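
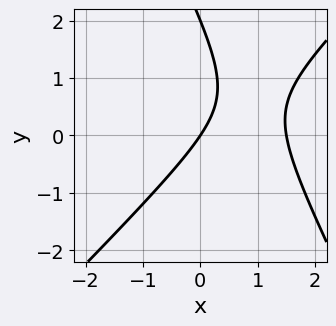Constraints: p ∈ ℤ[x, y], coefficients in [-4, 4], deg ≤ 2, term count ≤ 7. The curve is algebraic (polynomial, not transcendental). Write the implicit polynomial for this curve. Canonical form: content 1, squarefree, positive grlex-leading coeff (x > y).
2*x^2 - x*y - y^2 - 3*x + 2*y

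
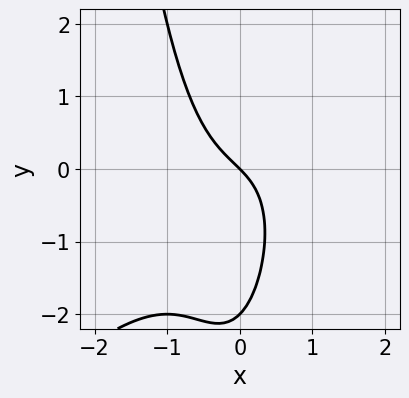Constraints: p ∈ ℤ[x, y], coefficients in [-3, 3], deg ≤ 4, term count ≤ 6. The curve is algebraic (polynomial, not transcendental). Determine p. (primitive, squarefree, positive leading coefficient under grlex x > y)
2*x^3 - 2*x^2*y + y^2 + 2*x + 2*y

First, the degree is 3 — the shape is more complex than any degree-2 curve.
Next, from the axis intercepts and sections: it meets the x-axis at x = 0 (among the integer gridlines); among the integer gridlines, it crosses the y-axis at y ∈ {-2, 0}.
Finally, the integer polynomial consistent with all of this is the stated p.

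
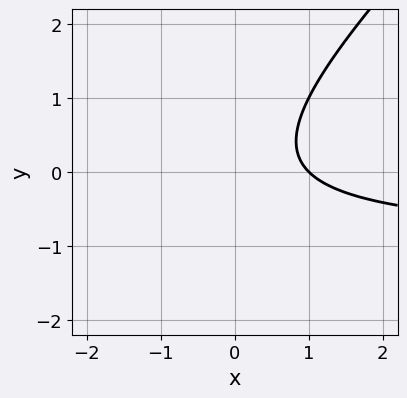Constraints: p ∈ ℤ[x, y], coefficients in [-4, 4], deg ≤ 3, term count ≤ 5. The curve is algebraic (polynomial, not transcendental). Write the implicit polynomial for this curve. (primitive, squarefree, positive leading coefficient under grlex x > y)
x*y - y^2 + x - 1

1. deg p = 2. No degree-1 curve has this shape.
2. Observable constraints: it meets the x-axis at x = 1 (among the integer gridlines); no y-intercept at any integer in the box.
3. Solving for integer coefficients yields p as stated.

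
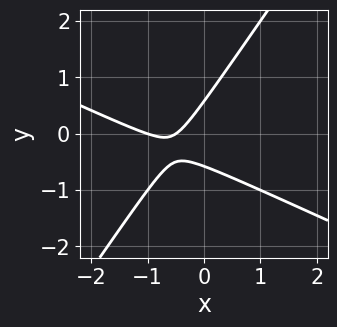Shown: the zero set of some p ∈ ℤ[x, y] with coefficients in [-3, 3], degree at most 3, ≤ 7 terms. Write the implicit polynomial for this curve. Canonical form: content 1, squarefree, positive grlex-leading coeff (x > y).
Degree: the shape is more complex than any degree-1 curve, so deg p = 2.
Checking where it meets the axes: it meets the x-axis at x = -1 (among the integer gridlines).
These observations pin down the coefficients.

2*x^2 + 3*x*y - 3*y^2 + 3*x + 1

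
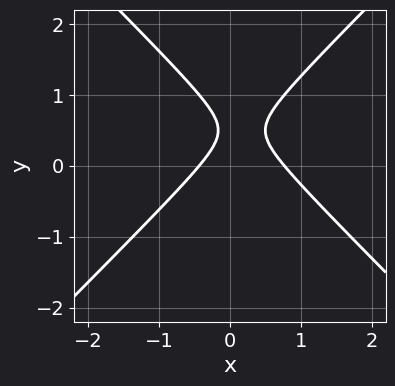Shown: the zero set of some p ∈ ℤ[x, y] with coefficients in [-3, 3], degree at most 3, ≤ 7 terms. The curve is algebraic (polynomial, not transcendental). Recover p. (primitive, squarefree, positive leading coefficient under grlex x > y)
(a) Degree: no degree-1 curve has this shape, so deg p = 2.
(b) Against the integer gridlines: the curve avoids every integer y-axis point in the box.
(c) Solving for integer coefficients yields p as stated.

3*x^2 - 3*y^2 - x + 3*y - 1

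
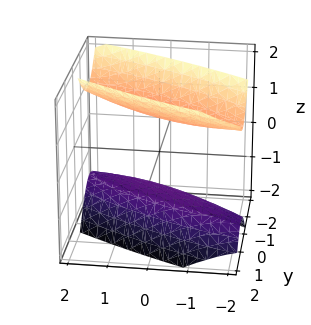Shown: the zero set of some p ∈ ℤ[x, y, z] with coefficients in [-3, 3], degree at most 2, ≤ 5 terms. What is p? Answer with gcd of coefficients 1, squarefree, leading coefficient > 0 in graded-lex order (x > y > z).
There are 2 components. Treating them together as one polynomial.
The degree is 2 — a generic line meets the surface in up to 2 points.
Observable constraints: the surface avoids every integer y-axis point in the box; among the integer gridlines, it crosses the z-axis at z ∈ {-1, 1}; it misses every integer gridline on the x-axis.
Assembling these constraints gives the stated polynomial.

x^2 + 3*x*y + 3*y^2 - 2*z^2 + 2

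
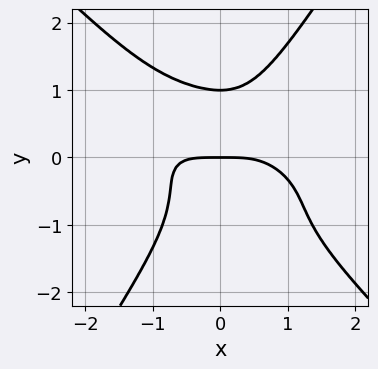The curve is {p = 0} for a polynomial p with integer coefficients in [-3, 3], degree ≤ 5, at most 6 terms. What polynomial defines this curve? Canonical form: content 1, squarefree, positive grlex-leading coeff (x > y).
x^4 + 2*x^3*y + 3*x^2*y^2 - 2*y^4 + 2*y

Degree: the shape is more complex than any degree-3 curve, so deg p = 4.
Against the integer gridlines: it crosses the x-axis at the gridline x = 0; among the integer gridlines, it crosses the y-axis at y ∈ {0, 1}.
Matching integer coefficients to the picture gives p.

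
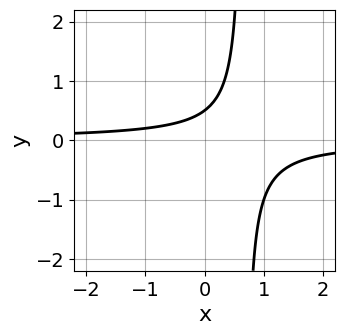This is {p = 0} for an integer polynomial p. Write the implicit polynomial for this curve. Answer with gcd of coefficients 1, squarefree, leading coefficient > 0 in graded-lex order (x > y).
(a) deg p = 2.
(b) Observable constraints: no x-intercept at any integer in the box.
(c) Solving for integer coefficients yields p as stated.

3*x*y - 2*y + 1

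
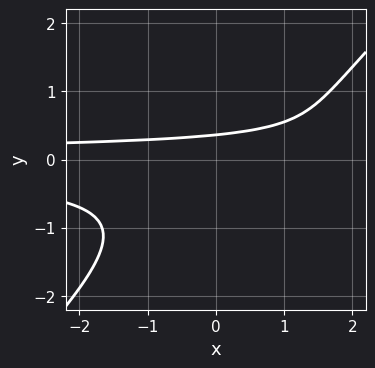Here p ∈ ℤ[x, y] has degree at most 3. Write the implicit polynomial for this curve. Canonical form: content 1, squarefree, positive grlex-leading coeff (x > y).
3*x*y^2 - 3*y^3 - y^2 - 2*y + 1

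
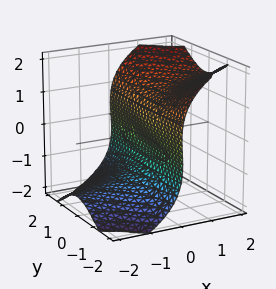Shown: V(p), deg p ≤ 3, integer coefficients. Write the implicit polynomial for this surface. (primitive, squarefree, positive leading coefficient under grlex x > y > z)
(a) Degree: no degree-2 surface has this shape, so deg p = 3.
(b) Against the integer gridlines: one x-axis crossing is at x = 0; it crosses the z-axis at the gridline z = 0; the visible y-axis segment lies entirely on the surface.
(c) Assembling these constraints gives the stated polynomial.

3*x*y^2 - 2*z^3 + 3*x + z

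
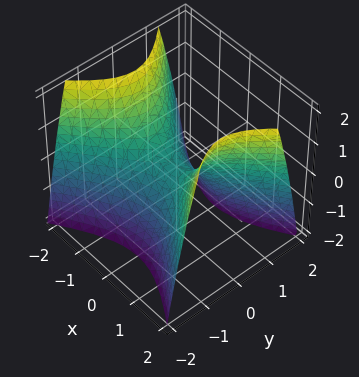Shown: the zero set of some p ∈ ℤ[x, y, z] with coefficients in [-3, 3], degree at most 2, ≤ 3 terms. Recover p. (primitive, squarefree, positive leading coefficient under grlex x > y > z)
First, the degree is 2 — a hyperbolic paraboloid; a quadric.
Next, symmetries: mirror symmetry x ↦ −x ⇒ only even powers of x; mirror symmetry y ↦ −y ⇒ only even powers of y.
Next, from the visible intercepts: one x-axis crossing is at x = 0; it crosses the z-axis at the gridline z = 0.
Finally, putting this together gives p.

2*x^2 - 3*y^2 - 2*z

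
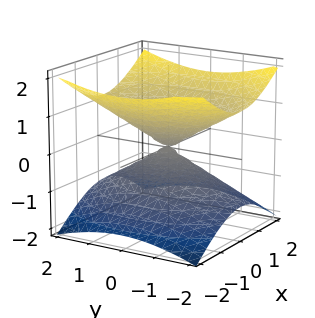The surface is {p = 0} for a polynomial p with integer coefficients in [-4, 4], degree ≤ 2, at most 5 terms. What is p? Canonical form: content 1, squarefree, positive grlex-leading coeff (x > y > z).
2*x^2 + y^2 - 3*z^2

1. The degree is 2 — a double cone through the origin; a quadric.
2. Symmetries: mirror symmetry x ↦ −x ⇒ only even powers of x; it's symmetric under y → −y, forcing even powers of y; the z ↦ −z reflection is a symmetry, so z appears only in even powers.
3. Against the integer gridlines: it crosses the y-axis at the gridline y = 0; it meets the z-axis at z = 0 (among the integer gridlines).
4. Putting this together gives p.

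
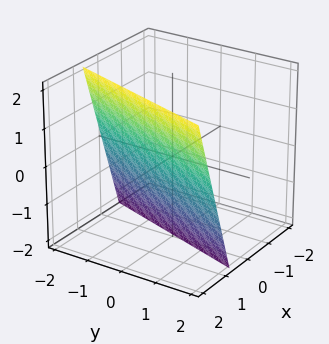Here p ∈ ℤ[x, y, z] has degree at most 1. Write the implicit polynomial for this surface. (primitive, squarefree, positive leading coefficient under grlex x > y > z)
3*x - y - z - 2

The degree is 1 — every cross-section is a straight line — this is a plane.
Against the integer gridlines: it crosses the z-axis at the gridline z = -2; it meets the y-axis at y = -2 (among the integer gridlines).
Putting this together gives p.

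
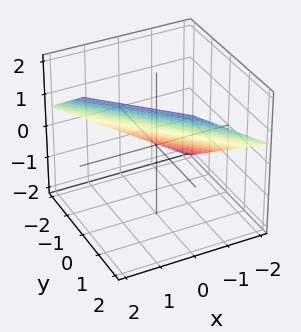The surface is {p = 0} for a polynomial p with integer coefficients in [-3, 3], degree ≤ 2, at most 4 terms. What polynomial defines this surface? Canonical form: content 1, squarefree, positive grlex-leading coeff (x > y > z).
2*x + 2*y - 3*z + 2

Degree: every cross-section is a straight line — this is a plane, so deg p = 1.
Observable constraints: one y-axis crossing is at y = -1; it crosses the x-axis at the gridline x = -1.
Assembling these constraints gives the stated polynomial.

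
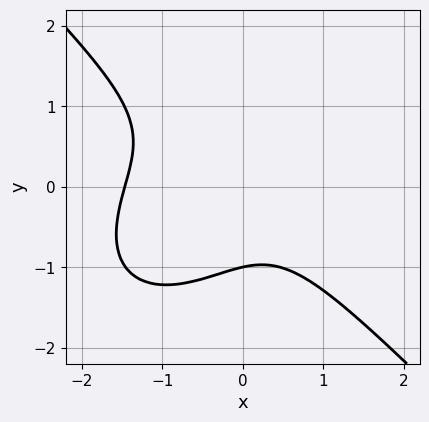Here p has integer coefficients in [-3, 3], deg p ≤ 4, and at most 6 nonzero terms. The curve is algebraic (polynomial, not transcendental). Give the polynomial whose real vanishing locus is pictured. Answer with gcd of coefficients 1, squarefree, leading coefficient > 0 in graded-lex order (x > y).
3*x^3 + 3*y^3 + 3*x^2 + 2*x*y + 3

The degree is 3 — a generic line meets the curve in up to 3 points.
Observable constraints: one y-axis crossing is at y = -1.
Solving for integer coefficients yields p as stated.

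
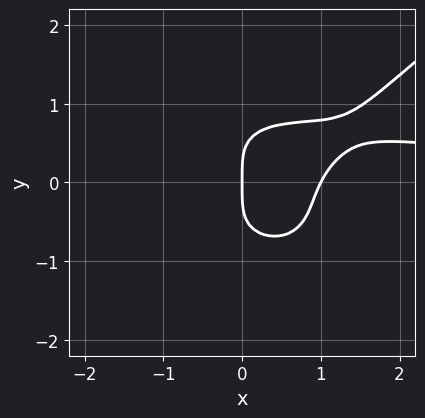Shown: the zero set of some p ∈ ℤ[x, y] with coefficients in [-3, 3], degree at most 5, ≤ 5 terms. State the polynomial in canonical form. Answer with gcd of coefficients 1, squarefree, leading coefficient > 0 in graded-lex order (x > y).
First, deg p = 4. The shape is more complex than any degree-3 curve.
Next, observable constraints: among the integer gridlines, it crosses the x-axis at x ∈ {0, 1}; it meets the y-axis at y = 0 (among the integer gridlines).
Finally, these observations pin down the coefficients.

x^3*y - 2*y^4 - 2*x^2 + 2*x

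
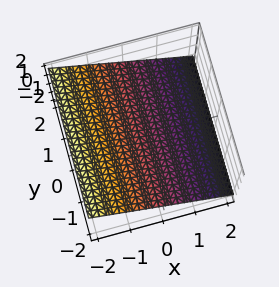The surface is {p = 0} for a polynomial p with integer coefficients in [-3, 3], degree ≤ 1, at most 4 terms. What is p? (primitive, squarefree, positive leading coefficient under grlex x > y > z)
The degree is 1 — every cross-section is a straight line — this is a plane.
Reading off the gridlines: the surface avoids every integer y-axis point in the box; it crosses the x-axis at the gridline x = 1.
Together with the visible shape, these determine p as stated.

2*x + 3*z - 2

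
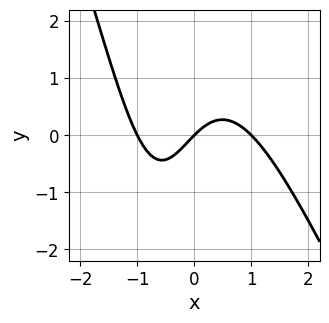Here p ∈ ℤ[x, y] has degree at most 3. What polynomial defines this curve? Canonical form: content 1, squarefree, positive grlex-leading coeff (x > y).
(a) deg p = 3.
(b) From the axis intercepts and sections: among the integer gridlines, it crosses the x-axis at x ∈ {-1, 0, 1}; it meets the y-axis at y = 0 (among the integer gridlines).
(c) Assembling these constraints gives the stated polynomial.

2*x^3 + x^2*y + x*y - 2*x + 2*y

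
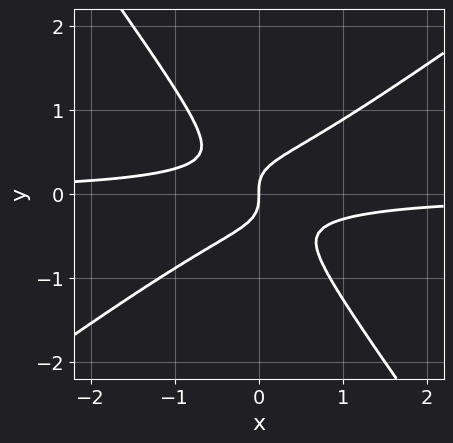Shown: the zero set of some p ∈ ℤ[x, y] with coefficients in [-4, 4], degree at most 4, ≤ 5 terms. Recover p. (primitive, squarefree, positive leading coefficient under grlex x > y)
3*x^2*y - 2*x*y^2 - 3*y^3 + x

First, deg p = 3. No degree-2 curve has this shape.
Then, against the integer gridlines: it crosses the x-axis at the gridline x = 0; one y-axis crossing is at y = 0.
Finally, assembling these constraints gives the stated polynomial.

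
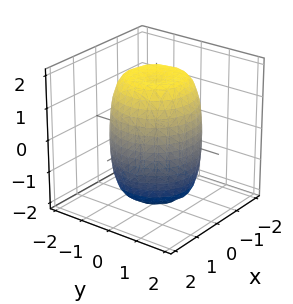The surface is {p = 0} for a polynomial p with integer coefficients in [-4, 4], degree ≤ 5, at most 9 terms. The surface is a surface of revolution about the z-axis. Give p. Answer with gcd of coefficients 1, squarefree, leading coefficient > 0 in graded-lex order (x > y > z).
2*x^4 + 4*x^2*y^2 + 2*y^4 - 2*x^2 - 2*y^2 + z^2 - 3

deg p = 4. A generic line meets the surface in up to 4 points.
Symmetry: the surface is invariant under rotation about z: p = q(x² + y², z).
Against the integer gridlines: a circular section at z = 0 has radius between 1 and 2.
Matching integer coefficients to the picture gives p.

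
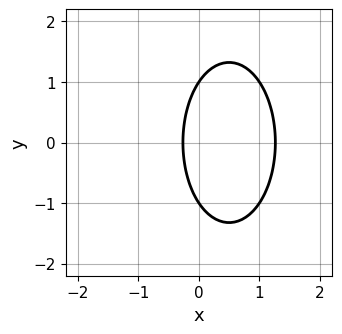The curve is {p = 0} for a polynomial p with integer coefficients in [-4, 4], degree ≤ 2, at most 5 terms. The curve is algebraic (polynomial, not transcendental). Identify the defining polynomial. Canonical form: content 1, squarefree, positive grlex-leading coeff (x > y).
3*x^2 + y^2 - 3*x - 1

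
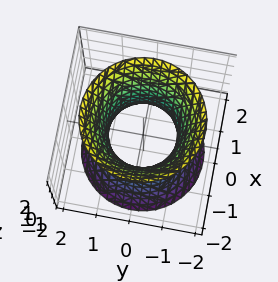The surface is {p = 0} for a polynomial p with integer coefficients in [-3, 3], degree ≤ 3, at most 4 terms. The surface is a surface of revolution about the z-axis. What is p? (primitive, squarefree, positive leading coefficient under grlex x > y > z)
2*x^2 + 2*y^2 - z^2 - 2

(a) The degree is 2 — a generic line meets the surface in up to 2 points.
(b) Symmetries: the surface is invariant under rotation about z: p = q(x² + y², z).
(c) Checking where it meets the axes: among the integer gridlines, it crosses the x-axis at x ∈ {-1, 1}; the surface avoids every integer z-axis point in the box; among the integer gridlines, it crosses the y-axis at y ∈ {-1, 1}; a circular section at z = -2 has radius between 1 and 2.
(d) Putting this together gives p.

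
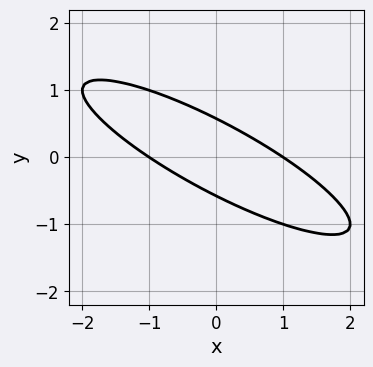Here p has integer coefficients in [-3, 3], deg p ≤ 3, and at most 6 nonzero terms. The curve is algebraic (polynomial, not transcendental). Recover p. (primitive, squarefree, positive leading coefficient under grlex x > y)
x^2 + 3*x*y + 3*y^2 - 1

1. deg p = 2. No degree-1 curve has this shape.
2. Observable constraints: among the integer gridlines, it crosses the x-axis at x ∈ {-1, 1}.
3. Solving for integer coefficients yields p as stated.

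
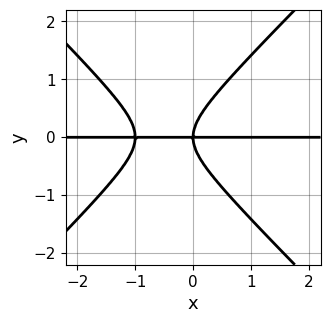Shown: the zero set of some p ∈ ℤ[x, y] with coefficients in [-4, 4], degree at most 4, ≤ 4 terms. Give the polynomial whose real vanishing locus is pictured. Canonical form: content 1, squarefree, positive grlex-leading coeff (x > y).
The degree is 3 — a generic line meets the curve in up to 3 points.
Checking where it meets the axes: the visible x-axis segment lies entirely on the curve; it crosses the y-axis at the gridline y = 0.
Putting this together gives p.

x^2*y - y^3 + x*y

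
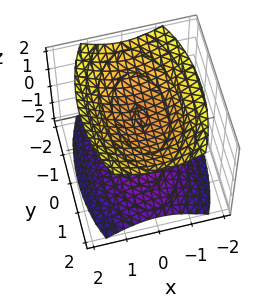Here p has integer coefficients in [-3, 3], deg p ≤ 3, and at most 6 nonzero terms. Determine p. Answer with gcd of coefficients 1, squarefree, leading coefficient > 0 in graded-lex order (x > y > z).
First, there are 2 components.
Then, degree: two sheets facing apart; a quadric, so deg p = 2.
Then, symmetries: it's symmetric under z → −z, forcing even powers of z; it's symmetric under x → −x, forcing even powers of x; it's symmetric under y → −y, forcing even powers of y.
Then, from the axis intercepts and sections: it misses every integer gridline on the x-axis; the z-axis gridline crossings are at z ∈ {-1, 1}; the surface avoids every integer y-axis point in the box.
Finally, fitting integer coefficients to these (and the overall shape) gives p.

3*x^2 + y^2 - 3*z^2 + 3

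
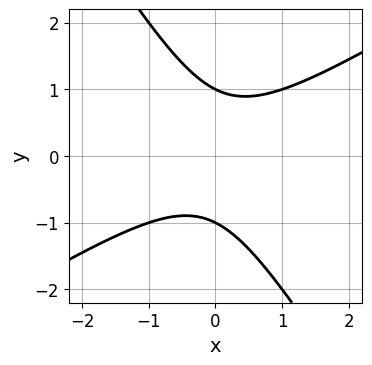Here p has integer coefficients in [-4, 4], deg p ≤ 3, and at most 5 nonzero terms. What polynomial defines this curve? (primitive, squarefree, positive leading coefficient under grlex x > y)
x^2 - x*y - y^2 + 1

(a) The degree is 2 — no degree-1 curve has this shape.
(b) Observable constraints: it misses every integer gridline on the x-axis; the y-axis gridline crossings are at y ∈ {-1, 1}.
(c) Solving for integer coefficients yields p as stated.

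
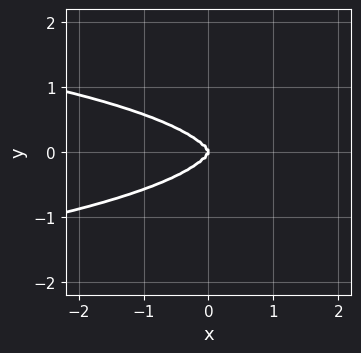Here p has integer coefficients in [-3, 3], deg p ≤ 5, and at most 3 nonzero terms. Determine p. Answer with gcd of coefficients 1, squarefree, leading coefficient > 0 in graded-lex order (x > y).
2*x^2*y^2 + 3*y^4 + x^3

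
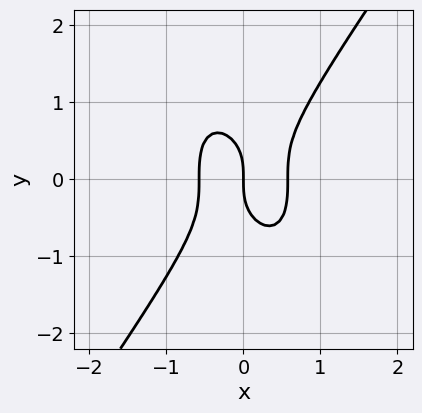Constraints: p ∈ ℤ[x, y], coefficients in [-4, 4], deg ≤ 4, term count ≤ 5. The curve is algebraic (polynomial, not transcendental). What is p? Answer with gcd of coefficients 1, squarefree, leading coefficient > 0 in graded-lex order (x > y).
First, degree: no degree-2 curve has this shape, so deg p = 3.
Then, observable constraints: it crosses the y-axis at the gridline y = 0; it meets the x-axis at x = 0 (among the integer gridlines).
Finally, these observations pin down the coefficients.

3*x^3 - y^3 - x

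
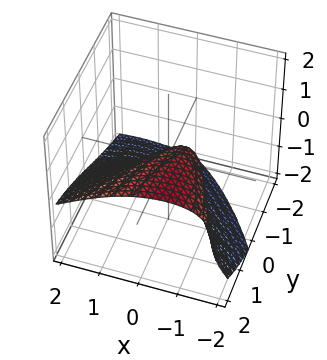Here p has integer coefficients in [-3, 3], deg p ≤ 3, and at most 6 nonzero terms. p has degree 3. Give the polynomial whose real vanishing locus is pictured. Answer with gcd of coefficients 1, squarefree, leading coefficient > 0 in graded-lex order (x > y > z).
2*z^3 + 2*x^2 + 3*x*z + 3*y*z - 3*y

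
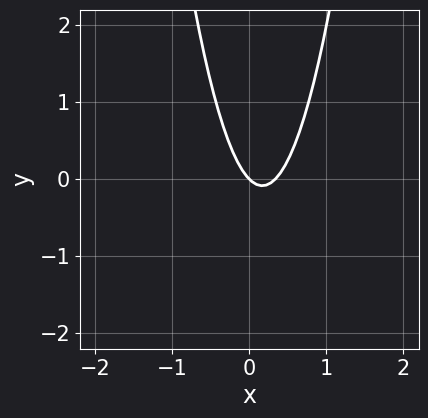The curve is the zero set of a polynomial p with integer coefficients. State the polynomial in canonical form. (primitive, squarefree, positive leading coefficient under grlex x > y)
3*x^2 - x - y

1. deg p = 2. A generic line meets the curve in up to 2 points.
2. Reading off the gridlines: it meets the y-axis at y = 0 (among the integer gridlines); it crosses the x-axis at the gridline x = 0.
3. Assembling these constraints gives the stated polynomial.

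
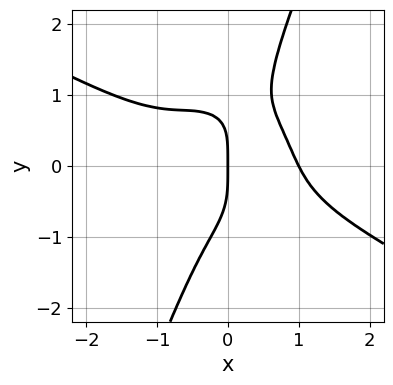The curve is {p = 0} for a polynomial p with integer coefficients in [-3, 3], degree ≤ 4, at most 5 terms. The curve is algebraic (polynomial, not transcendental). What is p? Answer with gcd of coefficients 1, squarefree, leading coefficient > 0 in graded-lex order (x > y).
2*x^4 + 3*x^3*y + 2*x*y^3 - y^4 - 2*x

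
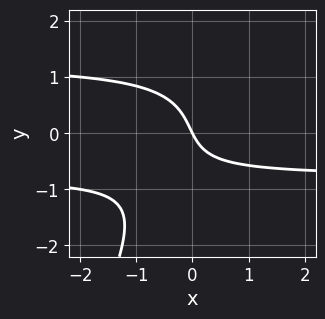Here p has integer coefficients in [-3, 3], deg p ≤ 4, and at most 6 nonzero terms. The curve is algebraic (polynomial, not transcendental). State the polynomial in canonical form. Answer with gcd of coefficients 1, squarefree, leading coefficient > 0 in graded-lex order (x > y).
1. The degree is 3 — a generic line meets the curve in up to 3 points.
2. Observable constraints: one y-axis crossing is at y = 0; one x-axis crossing is at x = 0.
3. Matching integer coefficients to the picture gives p.

2*x*y^2 - y^3 - x*y - 2*x - y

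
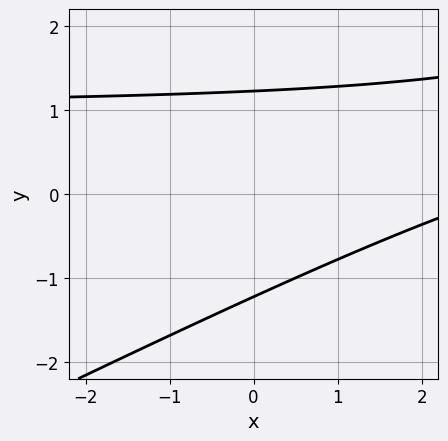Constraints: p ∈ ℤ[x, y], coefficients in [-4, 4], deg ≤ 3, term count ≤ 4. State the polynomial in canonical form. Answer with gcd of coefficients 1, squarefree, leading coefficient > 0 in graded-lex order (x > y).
x*y - 2*y^2 - x + 3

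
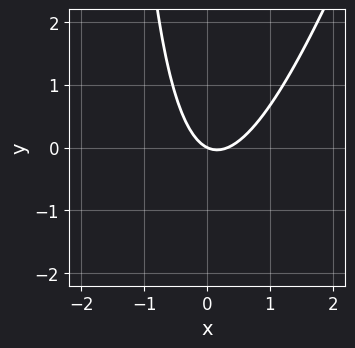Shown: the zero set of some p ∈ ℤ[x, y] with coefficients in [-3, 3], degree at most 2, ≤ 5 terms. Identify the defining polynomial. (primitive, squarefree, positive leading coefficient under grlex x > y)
deg p = 2.
Checking where it meets the axes: it meets the x-axis at x = 0 (among the integer gridlines); it crosses the y-axis at the gridline y = 0.
Assembling these constraints gives the stated polynomial.

3*x^2 - x*y - x - 2*y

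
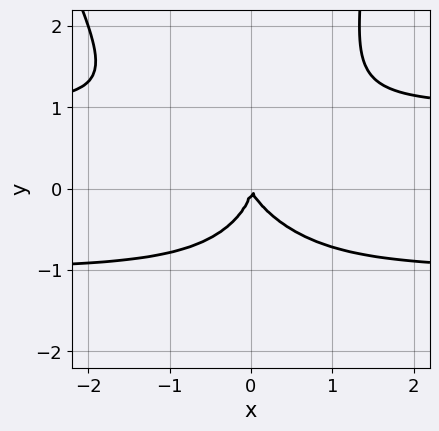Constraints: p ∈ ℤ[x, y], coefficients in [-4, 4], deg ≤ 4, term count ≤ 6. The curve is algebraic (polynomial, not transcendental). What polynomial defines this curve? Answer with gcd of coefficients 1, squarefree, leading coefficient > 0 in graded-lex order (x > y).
(a) deg p = 4. The shape is more complex than any degree-3 curve.
(b) Checking where it meets the axes: it crosses the y-axis at the gridline y = 0; one x-axis crossing is at x = 0.
(c) The integer polynomial consistent with all of this is the stated p.

3*x^2*y^2 + x*y^3 - 3*y^3 - 3*x^2 - x*y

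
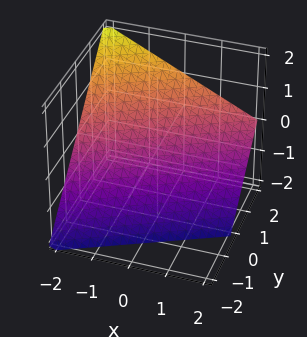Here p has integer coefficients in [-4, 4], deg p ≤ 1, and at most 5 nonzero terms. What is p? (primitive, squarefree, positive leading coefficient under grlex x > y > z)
deg p = 1. The surface is flat (a plane).
Observable constraints: it crosses the y-axis at the gridline y = 1; it meets the x-axis at x = -2 (among the integer gridlines).
Together with the visible shape, these determine p as stated. Check: (0, 0, -1) on the z-axis lies on the surface, and p(0, 0, -1) = 0. ✓

x - 2*y + 2*z + 2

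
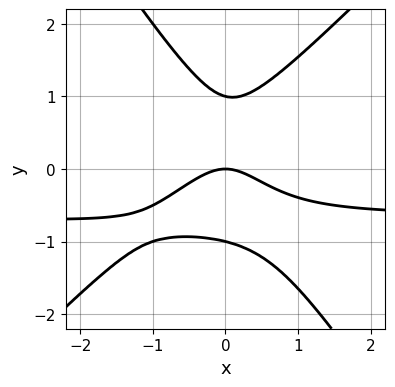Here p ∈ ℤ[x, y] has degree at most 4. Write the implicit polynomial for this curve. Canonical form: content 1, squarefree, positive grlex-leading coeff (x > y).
3*x^2*y - x*y^2 - 2*y^3 + 2*x^2 + 2*y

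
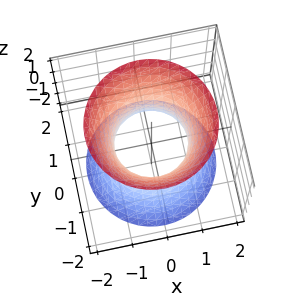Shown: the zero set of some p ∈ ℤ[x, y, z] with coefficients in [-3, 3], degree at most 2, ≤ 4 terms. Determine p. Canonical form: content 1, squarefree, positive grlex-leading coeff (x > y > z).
Degree: one connected sheet with a waist; a quadric, so deg p = 2.
Symmetries: mirror symmetry z ↦ −z ⇒ only even powers of z; rotational symmetry about the z-axis ⇒ p depends on x, y only through x² + y².
Reading off the gridlines: a circular section at z = 2 has radius between 1 and 2; among the integer gridlines, it crosses the y-axis at y ∈ {-1, 1}; it misses every integer gridline on the z-axis; the x-axis gridline crossings are at x ∈ {-1, 1}.
Assembling these constraints gives the stated polynomial.

2*x^2 + 2*y^2 - z^2 - 2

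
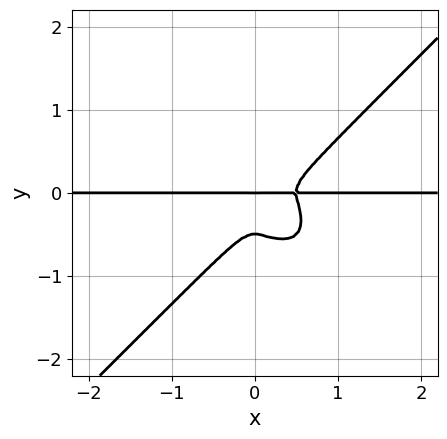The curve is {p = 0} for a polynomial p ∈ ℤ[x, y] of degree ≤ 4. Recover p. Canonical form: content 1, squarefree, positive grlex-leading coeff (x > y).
2*x^3*y - 2*y^4 - x^2*y - y^3

First, degree: a generic line meets the curve in up to 4 points, so deg p = 4.
Next, against the integer gridlines: it crosses the y-axis at the gridline y = 0; every point of the x-axis in the box is on the curve.
Finally, putting this together gives p.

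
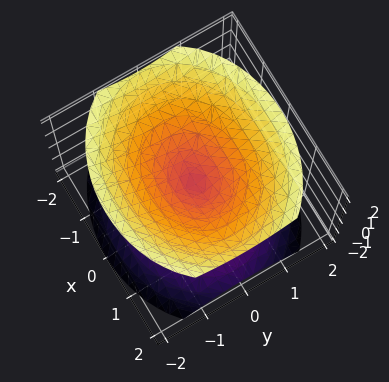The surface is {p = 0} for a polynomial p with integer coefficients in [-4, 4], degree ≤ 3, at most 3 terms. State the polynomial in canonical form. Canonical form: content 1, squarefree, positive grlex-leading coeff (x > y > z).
2*x^2 + 3*y^2 - 3*z^2

(a) There are 2 components.
(b) Degree: a double cone through the origin; a quadric, so deg p = 2.
(c) Symmetries: mirror symmetry z ↦ −z ⇒ only even powers of z; mirror symmetry y ↦ −y ⇒ only even powers of y; it's symmetric under x → −x, forcing even powers of x.
(d) Against the integer gridlines: it meets the y-axis at y = 0 (among the integer gridlines); one z-axis crossing is at z = 0.
(e) Fitting integer coefficients to these (and the overall shape) gives p.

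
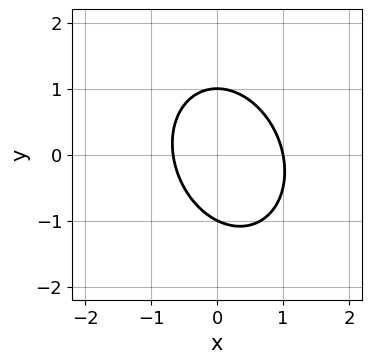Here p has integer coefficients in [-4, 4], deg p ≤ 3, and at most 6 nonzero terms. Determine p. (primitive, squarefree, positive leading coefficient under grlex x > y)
3*x^2 + x*y + 2*y^2 - x - 2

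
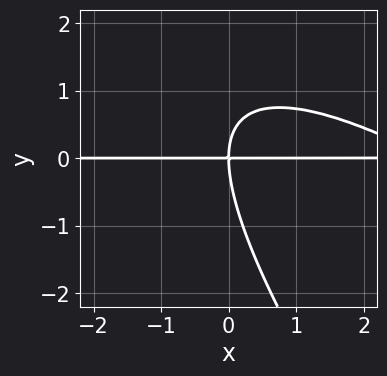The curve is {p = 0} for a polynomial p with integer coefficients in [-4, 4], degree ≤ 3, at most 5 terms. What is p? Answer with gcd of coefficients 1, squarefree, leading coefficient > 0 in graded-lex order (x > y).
(a) Degree: the shape is more complex than any degree-2 curve, so deg p = 3.
(b) Reading off the gridlines: the visible x-axis segment lies entirely on the curve; one y-axis crossing is at y = 0.
(c) Fitting integer coefficients to these (and the overall shape) gives p.

x^2*y + 2*x*y^2 + y^3 - 3*x*y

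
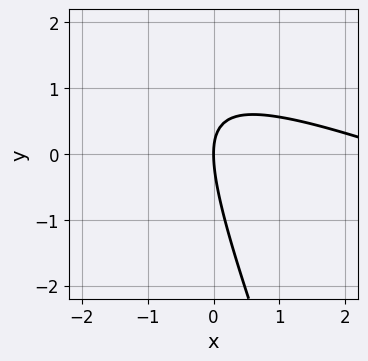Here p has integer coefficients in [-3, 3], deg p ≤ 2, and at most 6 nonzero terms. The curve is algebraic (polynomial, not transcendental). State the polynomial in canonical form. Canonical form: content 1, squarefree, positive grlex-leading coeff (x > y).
(a) deg p = 2. A generic line meets the curve in up to 2 points.
(b) Checking where it meets the axes: it meets the y-axis at y = 0 (among the integer gridlines); it crosses the x-axis at the gridline x = 0.
(c) Fitting integer coefficients to these (and the overall shape) gives p.

x^2 + 3*x*y + y^2 - 3*x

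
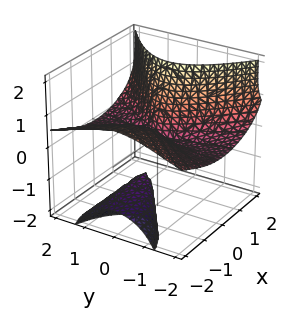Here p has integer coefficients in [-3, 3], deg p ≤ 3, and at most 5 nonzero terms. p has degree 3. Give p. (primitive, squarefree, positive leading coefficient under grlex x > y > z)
3*x*z^2 - 3*y^2*z - z^3 + 2*x^2

First, there are 2 components. Treating them together as one polynomial.
Next, degree: the shape is more complex than any degree-2 surface, so deg p = 3.
Then, from the visible intercepts: it crosses the z-axis at the gridline z = 0; every point of the y-axis in the box is on the surface; it meets the x-axis at x = 0 (among the integer gridlines).
Finally, putting this together gives p.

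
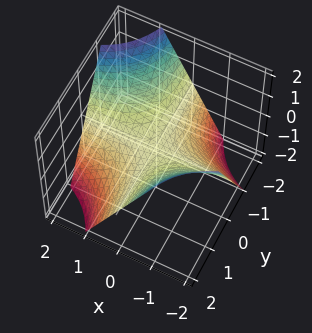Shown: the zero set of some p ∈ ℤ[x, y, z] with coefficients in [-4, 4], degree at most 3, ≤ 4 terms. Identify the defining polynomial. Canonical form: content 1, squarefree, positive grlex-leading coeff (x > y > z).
x*y + z

Degree: a hyperbolic paraboloid; a quadric, so deg p = 2.
Reading off the gridlines: the visible y-axis segment lies entirely on the surface; it crosses the z-axis at the gridline z = 0; the visible x-axis segment lies entirely on the surface.
Putting this together gives p.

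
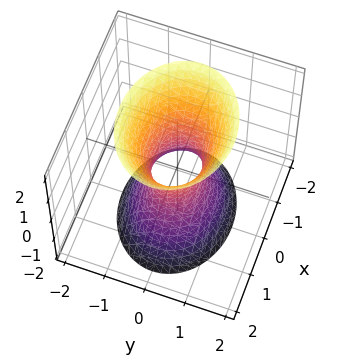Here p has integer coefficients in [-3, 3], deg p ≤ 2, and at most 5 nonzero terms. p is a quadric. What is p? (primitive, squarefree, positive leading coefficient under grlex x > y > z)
1. Degree: an hourglass — one-sheet hyperboloid; a quadric, so deg p = 2.
2. Symmetries: it's symmetric under y → −y, forcing even powers of y; the z ↦ −z reflection is a symmetry, so z appears only in even powers; the x ↦ −x reflection is a symmetry, so x appears only in even powers.
3. From the axis intercepts and sections: the surface avoids every integer z-axis point in the box.
4. Matching integer coefficients to the picture gives p.

2*x^2 + 3*y^2 - z^2 - 1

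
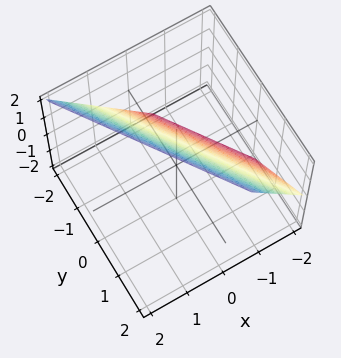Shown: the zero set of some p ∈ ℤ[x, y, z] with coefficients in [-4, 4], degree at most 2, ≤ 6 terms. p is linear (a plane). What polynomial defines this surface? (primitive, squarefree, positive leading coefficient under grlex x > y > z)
1. deg p = 1. The surface is flat (a plane).
2. Against the integer gridlines: it crosses the y-axis at the gridline y = -1; it meets the z-axis at z = 1 (among the integer gridlines).
3. Assembling these constraints gives the stated polynomial.

3*x + 2*y - 2*z + 2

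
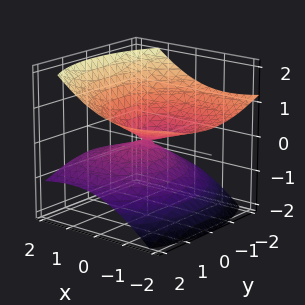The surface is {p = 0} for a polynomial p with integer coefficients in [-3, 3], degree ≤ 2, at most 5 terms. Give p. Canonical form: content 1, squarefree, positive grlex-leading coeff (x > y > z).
(a) I count 2 distinct pieces. Treating them together as one polynomial.
(b) The degree is 2 — a generic line meets the surface in up to 2 points.
(c) Observable constraints: it meets the y-axis at y = 0 (among the integer gridlines); it meets the z-axis at z = 0 (among the integer gridlines); one x-axis crossing is at x = 0.
(d) These observations pin down the coefficients.

x^2 + 2*x*z + y^2 - 3*z^2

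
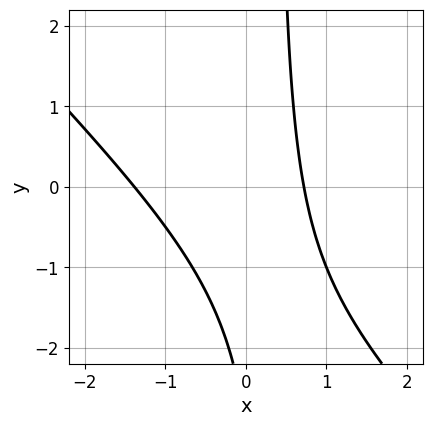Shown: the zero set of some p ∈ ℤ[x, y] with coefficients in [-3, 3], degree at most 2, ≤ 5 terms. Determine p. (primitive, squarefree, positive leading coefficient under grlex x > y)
3*x^2 + 3*x*y + 2*x - y - 3

1. Degree: no degree-1 curve has this shape, so deg p = 2.
2. Checking where it meets the axes: it misses every integer gridline on the y-axis.
3. Putting this together gives p.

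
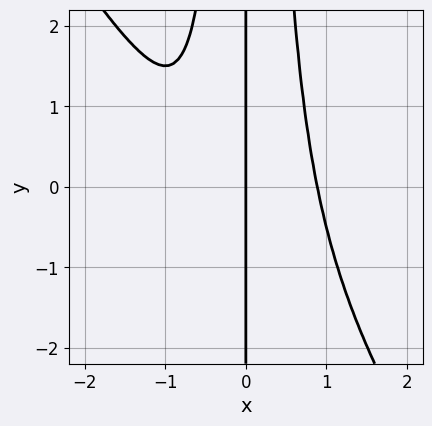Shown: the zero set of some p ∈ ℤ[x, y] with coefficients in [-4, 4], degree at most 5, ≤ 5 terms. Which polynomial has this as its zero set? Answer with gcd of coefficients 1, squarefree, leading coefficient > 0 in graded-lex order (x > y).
3*x^4 + 2*x^3*y + x^3 - x^2 - 2*x

deg p = 4. A generic line meets the curve in up to 4 points.
Checking where it meets the axes: every point of the y-axis in the box is on the curve; it meets the x-axis at x = 0 (among the integer gridlines).
The integer polynomial consistent with all of this is the stated p.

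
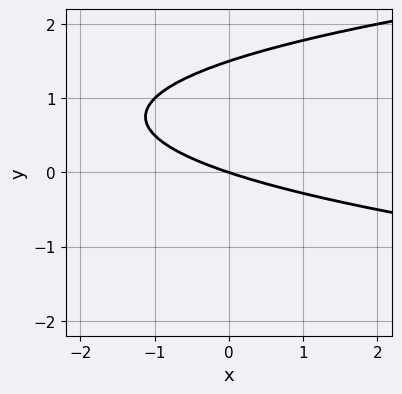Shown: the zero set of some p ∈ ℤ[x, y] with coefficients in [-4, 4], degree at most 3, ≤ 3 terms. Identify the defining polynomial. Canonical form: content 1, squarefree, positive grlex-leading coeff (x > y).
Degree: a generic line meets the curve in up to 2 points, so deg p = 2.
Observable constraints: it crosses the y-axis at the gridline y = 0; one x-axis crossing is at x = 0.
Putting this together gives p.

2*y^2 - x - 3*y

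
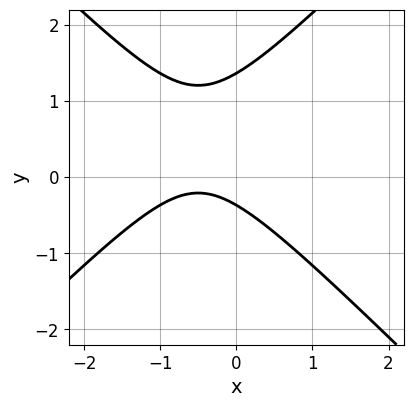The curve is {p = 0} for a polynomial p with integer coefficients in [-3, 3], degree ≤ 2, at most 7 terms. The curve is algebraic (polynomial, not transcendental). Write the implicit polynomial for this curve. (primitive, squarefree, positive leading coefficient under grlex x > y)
(a) The degree is 2 — the shape is more complex than any degree-1 curve.
(b) Against the integer gridlines: it misses every integer gridline on the x-axis.
(c) Putting this together gives p.

2*x^2 - 2*y^2 + 2*x + 2*y + 1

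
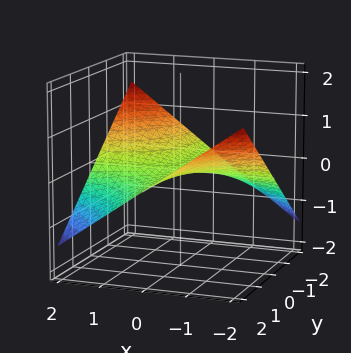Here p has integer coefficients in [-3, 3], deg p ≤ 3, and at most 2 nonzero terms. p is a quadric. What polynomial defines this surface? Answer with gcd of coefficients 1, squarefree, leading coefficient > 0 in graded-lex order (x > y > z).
x*y + 3*z

The degree is 2 — a hyperbolic paraboloid; a quadric.
Reading off the gridlines: the visible y-axis segment lies entirely on the surface; the visible x-axis segment lies entirely on the surface.
The integer polynomial consistent with all of this is the stated p.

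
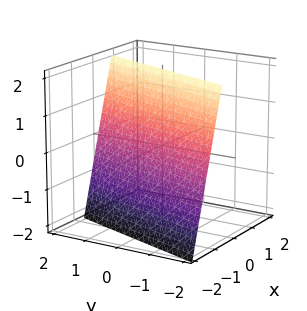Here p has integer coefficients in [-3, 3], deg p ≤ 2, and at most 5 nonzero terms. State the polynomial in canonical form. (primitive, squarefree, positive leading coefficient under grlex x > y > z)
3*x - y - z + 2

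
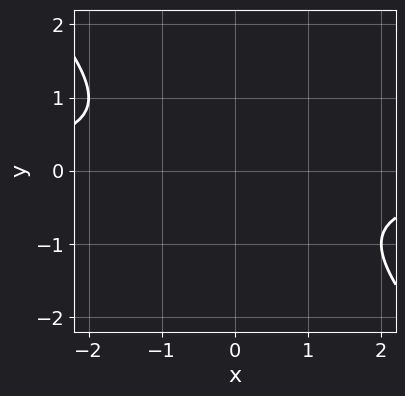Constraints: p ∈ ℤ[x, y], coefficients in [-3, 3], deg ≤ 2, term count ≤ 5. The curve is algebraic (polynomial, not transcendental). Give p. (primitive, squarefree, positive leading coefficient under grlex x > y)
x*y + y^2 + 1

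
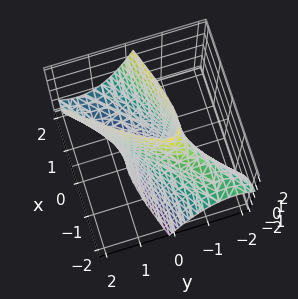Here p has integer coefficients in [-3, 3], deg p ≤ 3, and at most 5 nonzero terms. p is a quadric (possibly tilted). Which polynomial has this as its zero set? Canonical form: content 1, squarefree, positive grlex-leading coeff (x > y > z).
x^2 - 3*x*y - x*z + 2*y^2 - 1

The degree is 2 — no degree-1 surface has this shape.
Reading off the gridlines: among the integer gridlines, it crosses the x-axis at x ∈ {-1, 1}; it misses every integer gridline on the z-axis.
Matching integer coefficients to the picture gives p.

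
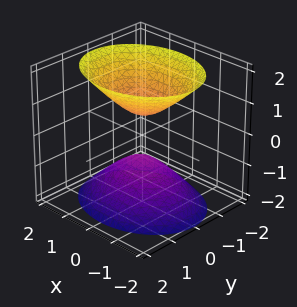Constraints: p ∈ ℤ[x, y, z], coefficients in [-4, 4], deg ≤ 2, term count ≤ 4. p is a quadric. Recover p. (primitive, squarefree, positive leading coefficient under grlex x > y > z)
There are 2 components.
Degree: two sheets facing apart; a quadric, so deg p = 2.
Symmetries: it's symmetric under x → −x, forcing even powers of x; mirror symmetry z ↦ −z ⇒ only even powers of z; the y ↦ −y reflection is a symmetry, so y appears only in even powers.
From the axis intercepts and sections: the surface avoids every integer y-axis point in the box; the surface avoids every integer x-axis point in the box.
Together with the visible shape, these determine p as stated.

2*x^2 + 3*y^2 - 2*z^2 + 1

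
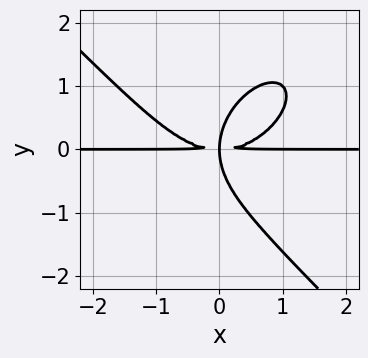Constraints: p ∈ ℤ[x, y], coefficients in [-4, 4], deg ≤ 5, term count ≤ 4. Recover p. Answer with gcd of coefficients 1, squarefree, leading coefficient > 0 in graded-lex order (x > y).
x^3*y + y^4 - 2*x*y^2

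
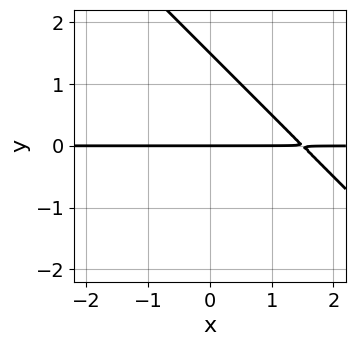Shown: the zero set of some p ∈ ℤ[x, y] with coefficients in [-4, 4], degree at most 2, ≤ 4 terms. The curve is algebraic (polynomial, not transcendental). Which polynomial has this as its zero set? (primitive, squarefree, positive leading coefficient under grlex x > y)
1. The degree is 2 — a generic line meets the curve in up to 2 points.
2. Observable constraints: every point of the x-axis in the box is on the curve; it meets the y-axis at y = 0 (among the integer gridlines).
3. Matching integer coefficients to the picture gives p.

2*x*y + 2*y^2 - 3*y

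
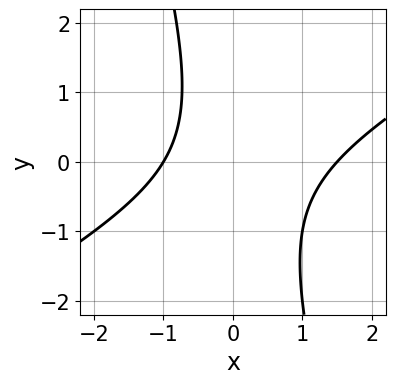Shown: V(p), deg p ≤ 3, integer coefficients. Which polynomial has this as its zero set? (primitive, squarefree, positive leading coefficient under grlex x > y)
1. Degree: a generic line meets the curve in up to 2 points, so deg p = 2.
2. Against the integer gridlines: it crosses the x-axis at the gridline x = -1; no y-intercept at any integer in the box.
3. Putting this together gives p.

2*x^2 - 3*x*y - y^2 - x - 3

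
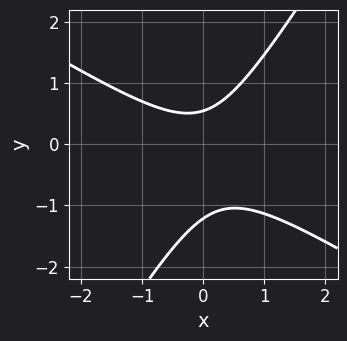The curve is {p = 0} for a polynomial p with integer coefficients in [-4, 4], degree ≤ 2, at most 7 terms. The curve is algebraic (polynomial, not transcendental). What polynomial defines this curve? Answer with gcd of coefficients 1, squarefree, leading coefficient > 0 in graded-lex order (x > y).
First, deg p = 2.
Next, reading off the gridlines: it misses every integer gridline on the x-axis.
Finally, the integer polynomial consistent with all of this is the stated p.

3*x^2 + 3*x*y - 3*y^2 - 2*y + 2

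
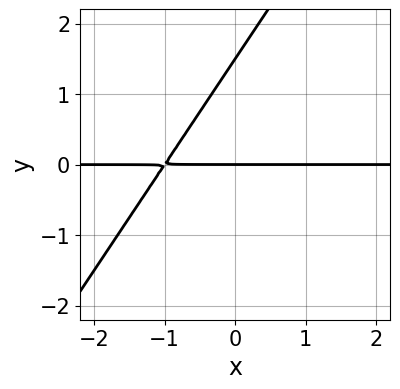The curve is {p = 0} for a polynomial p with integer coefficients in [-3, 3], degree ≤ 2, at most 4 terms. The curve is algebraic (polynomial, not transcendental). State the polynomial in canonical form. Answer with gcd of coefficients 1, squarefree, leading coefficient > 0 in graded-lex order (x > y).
3*x*y - 2*y^2 + 3*y

(a) Degree: the shape is more complex than any degree-1 curve, so deg p = 2.
(b) Observable constraints: it crosses the y-axis at the gridline y = 0; every point of the x-axis in the box is on the curve.
(c) Matching integer coefficients to the picture gives p.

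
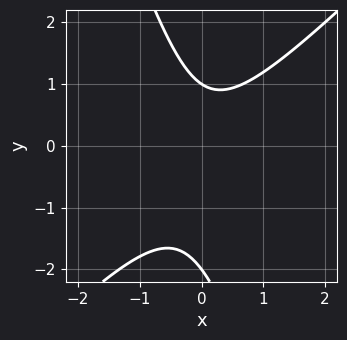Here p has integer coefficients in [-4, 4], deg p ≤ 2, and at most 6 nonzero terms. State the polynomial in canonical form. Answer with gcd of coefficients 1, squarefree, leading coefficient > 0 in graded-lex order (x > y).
3*x^2 - 2*x*y - y^2 - y + 2

First, the degree is 2 — no degree-1 curve has this shape.
Then, checking where it meets the axes: no x-intercept at any integer in the box; among the integer gridlines, it crosses the y-axis at y ∈ {-2, 1}.
Finally, these observations pin down the coefficients.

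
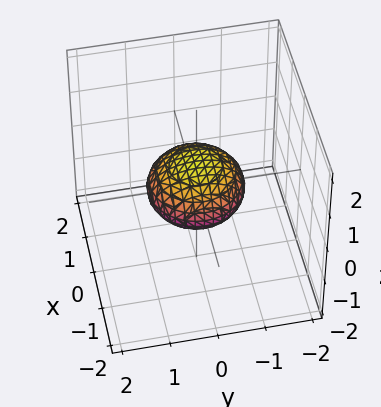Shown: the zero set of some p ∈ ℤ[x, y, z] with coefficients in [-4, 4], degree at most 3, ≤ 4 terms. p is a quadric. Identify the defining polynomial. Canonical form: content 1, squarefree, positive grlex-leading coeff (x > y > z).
(a) deg p = 2.
(b) Symmetries: mirror symmetry z ↦ −z ⇒ only even powers of z; rotational symmetry about the z-axis ⇒ p depends on x, y only through x² + y².
(c) Checking where it meets the axes: the x-axis gridline crossings are at x ∈ {-1, 1}; a circular section at z = 0 has radius exactly 1; the y-axis gridline crossings are at y ∈ {-1, 1}.
(d) The integer polynomial consistent with all of this is the stated p.

x^2 + y^2 + 2*z^2 - 1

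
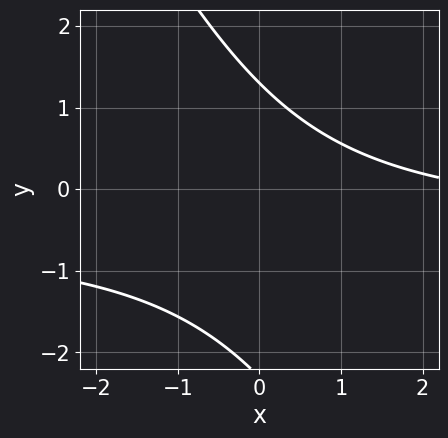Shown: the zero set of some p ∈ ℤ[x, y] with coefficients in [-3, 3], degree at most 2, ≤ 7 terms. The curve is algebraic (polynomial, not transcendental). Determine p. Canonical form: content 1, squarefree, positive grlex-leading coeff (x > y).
2*x*y + y^2 + x + y - 3

1. The degree is 2 — no degree-1 curve has this shape.
2. Reading off the gridlines: the curve avoids every integer x-axis point in the box.
3. Fitting integer coefficients to these (and the overall shape) gives p.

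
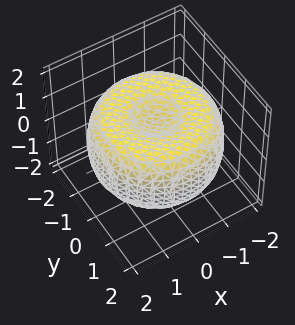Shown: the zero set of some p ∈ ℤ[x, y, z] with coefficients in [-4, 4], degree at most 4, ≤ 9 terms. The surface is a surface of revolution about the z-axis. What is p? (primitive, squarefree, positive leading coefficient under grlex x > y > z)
x^4 + 2*x^2*y^2 + y^4 - 3*x^2 - 3*y^2 + 3*z^2 - 2

First, degree: the shape is more complex than any degree-3 surface, so deg p = 4.
Next, symmetries: rotational symmetry about the z-axis ⇒ p depends on x, y only through x² + y².
Then, against the integer gridlines: a circular section at z = 0 has radius between 1 and 2.
Finally, matching integer coefficients to the picture gives p.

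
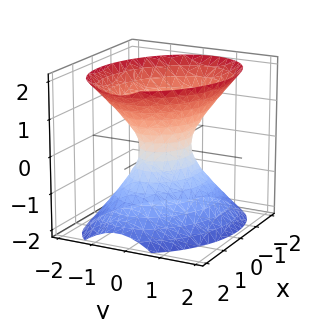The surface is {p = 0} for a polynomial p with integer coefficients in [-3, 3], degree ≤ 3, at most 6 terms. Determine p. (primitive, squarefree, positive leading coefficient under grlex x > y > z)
1. The degree is 2 — no degree-1 surface has this shape.
2. Observable constraints: no z-intercept at any integer in the box.
3. Assembling these constraints gives the stated polynomial.

2*x^2 + x*y + 3*y^2 - 2*z^2 - 1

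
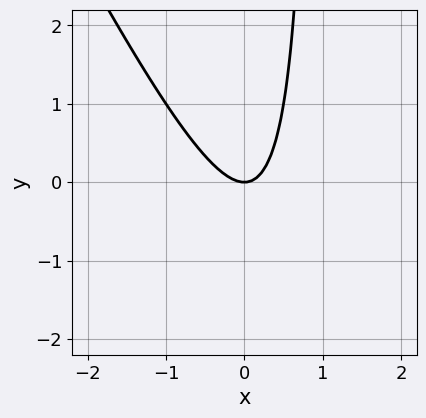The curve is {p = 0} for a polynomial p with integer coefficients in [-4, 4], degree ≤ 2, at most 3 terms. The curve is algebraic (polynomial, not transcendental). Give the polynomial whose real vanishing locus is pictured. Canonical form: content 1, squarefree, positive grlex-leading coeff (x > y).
2*x^2 + x*y - y

Degree: no degree-1 curve has this shape, so deg p = 2.
Against the integer gridlines: it meets the x-axis at x = 0 (among the integer gridlines); one y-axis crossing is at y = 0.
Matching integer coefficients to the picture gives p.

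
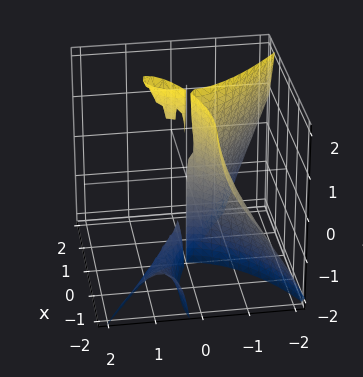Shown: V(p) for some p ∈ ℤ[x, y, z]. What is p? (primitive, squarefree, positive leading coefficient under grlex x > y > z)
x^3 - 3*x*y*z + 3*y^3 + 3*x^2

1. There are 3 components. They look like related sheets of one shape, so recover p as a whole.
2. Degree: no degree-2 surface has this shape, so deg p = 3.
3. Observable constraints: every point of the z-axis in the box is on the surface; one x-axis crossing is at x = 0.
4. The integer polynomial consistent with all of this is the stated p.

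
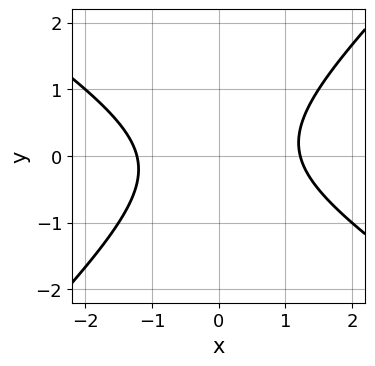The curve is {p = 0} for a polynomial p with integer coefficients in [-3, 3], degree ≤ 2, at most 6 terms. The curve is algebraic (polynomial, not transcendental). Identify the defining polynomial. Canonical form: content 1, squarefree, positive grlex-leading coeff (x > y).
2*x^2 + x*y - 3*y^2 - 3

1. Degree: the shape is more complex than any degree-1 curve, so deg p = 2.
2. Checking where it meets the axes: the curve avoids every integer y-axis point in the box.
3. These observations pin down the coefficients.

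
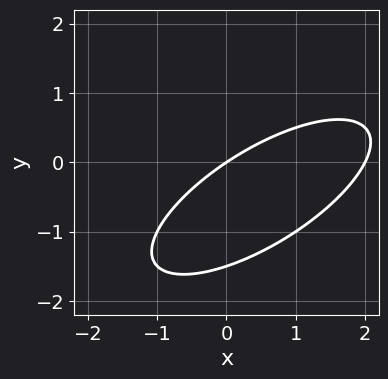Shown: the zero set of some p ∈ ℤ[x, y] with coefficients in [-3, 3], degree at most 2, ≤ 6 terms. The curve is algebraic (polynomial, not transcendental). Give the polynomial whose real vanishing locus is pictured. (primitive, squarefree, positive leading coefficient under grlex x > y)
deg p = 2. The shape is more complex than any degree-1 curve.
Checking where it meets the axes: it crosses the y-axis at the gridline y = 0; among the integer gridlines, it crosses the x-axis at x ∈ {0, 2}.
The integer polynomial consistent with all of this is the stated p.

x^2 - 2*x*y + 2*y^2 - 2*x + 3*y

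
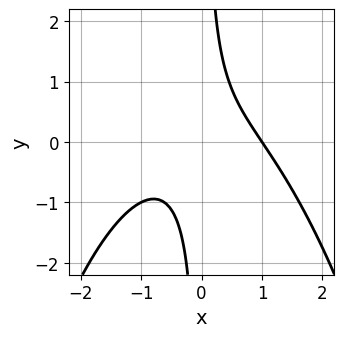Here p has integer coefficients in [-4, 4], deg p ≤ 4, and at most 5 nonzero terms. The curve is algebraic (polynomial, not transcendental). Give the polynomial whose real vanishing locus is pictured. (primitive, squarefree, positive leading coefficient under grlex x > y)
deg p = 3. The shape is more complex than any degree-2 curve.
From the visible intercepts: it meets the x-axis at x = 1 (among the integer gridlines); no y-intercept at any integer in the box.
Solving for integer coefficients yields p as stated.

x^3 + 2*x*y - 1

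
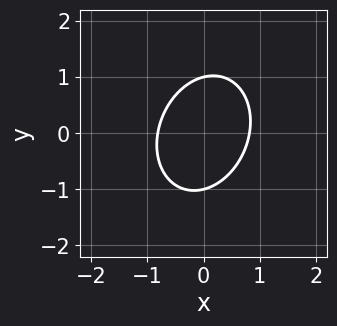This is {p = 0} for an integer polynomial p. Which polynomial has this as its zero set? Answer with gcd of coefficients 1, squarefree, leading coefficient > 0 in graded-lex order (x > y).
1. Degree: the shape is more complex than any degree-1 curve, so deg p = 2.
2. Reading off the gridlines: the y-axis gridline crossings are at y ∈ {-1, 1}.
3. Fitting integer coefficients to these (and the overall shape) gives p.

3*x^2 - x*y + 2*y^2 - 2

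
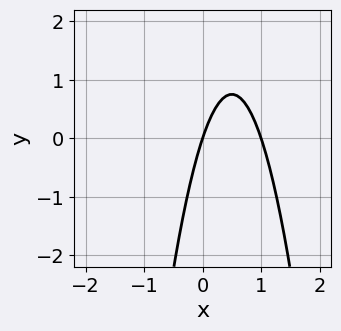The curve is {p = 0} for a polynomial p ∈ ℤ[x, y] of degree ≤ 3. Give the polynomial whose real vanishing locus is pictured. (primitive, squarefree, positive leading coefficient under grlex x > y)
3*x^2 - 3*x + y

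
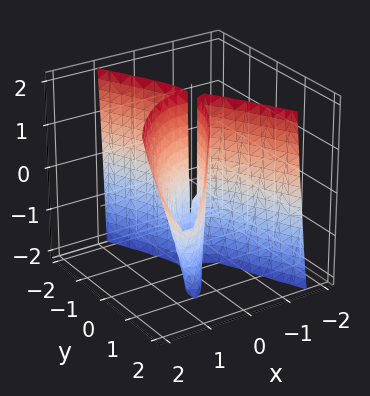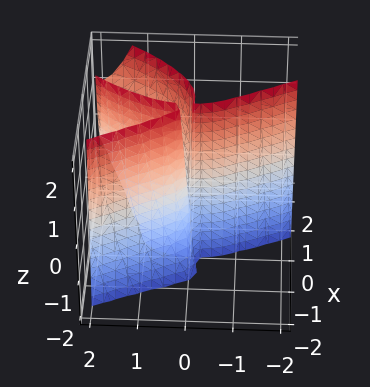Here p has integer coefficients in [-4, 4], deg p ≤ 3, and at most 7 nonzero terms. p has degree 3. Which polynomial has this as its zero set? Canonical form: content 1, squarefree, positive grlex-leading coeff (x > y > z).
3*x^3 - 2*x^2*y - x^2*z + y^3 - 3*x*y

deg p = 3. No degree-2 surface has this shape.
Checking where it meets the axes: it meets the y-axis at y = 0 (among the integer gridlines); the visible z-axis segment lies entirely on the surface; one x-axis crossing is at x = 0.
Together with the visible shape, these determine p as stated.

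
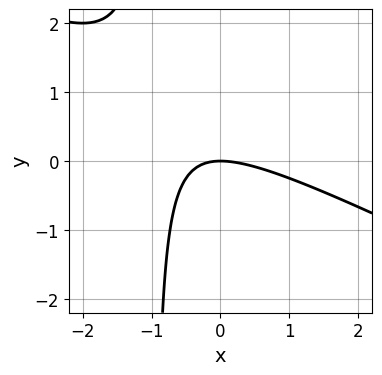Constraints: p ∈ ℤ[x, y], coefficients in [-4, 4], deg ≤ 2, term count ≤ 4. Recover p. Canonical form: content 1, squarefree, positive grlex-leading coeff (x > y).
x^2 + 2*x*y + 2*y

First, deg p = 2.
Then, from the visible intercepts: one y-axis crossing is at y = 0; one x-axis crossing is at x = 0.
Finally, solving for integer coefficients yields p as stated.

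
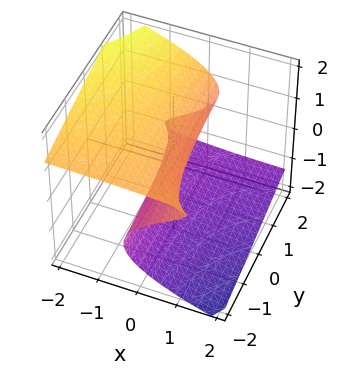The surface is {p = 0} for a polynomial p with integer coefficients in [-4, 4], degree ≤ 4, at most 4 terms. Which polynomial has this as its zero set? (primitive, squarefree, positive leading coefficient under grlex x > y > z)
Degree: no degree-2 surface has this shape, so deg p = 3.
Checking where it meets the axes: the visible y-axis segment lies entirely on the surface; one z-axis crossing is at z = 0.
Assembling these constraints gives the stated polynomial.

x*y*z + 2*z^3 + 3*x - 3*z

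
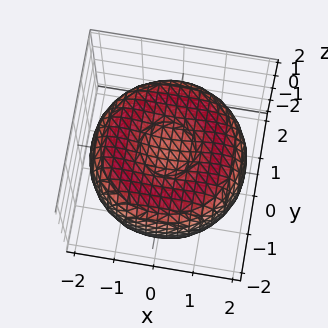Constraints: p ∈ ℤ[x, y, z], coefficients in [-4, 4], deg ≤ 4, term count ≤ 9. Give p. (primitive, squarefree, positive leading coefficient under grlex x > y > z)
(a) Degree: no degree-3 surface has this shape, so deg p = 4.
(b) By symmetry, every cross-section ⟂ z is a circle, so x, y appear only via x² + y².
(c) From the axis intercepts and sections: a circular section at z = 0 has radius between 1 and 2.
(d) The integer polynomial consistent with all of this is the stated p.

x^4 + 2*x^2*y^2 + y^4 - 3*x^2 - 3*y^2 + 3*z^2 - 2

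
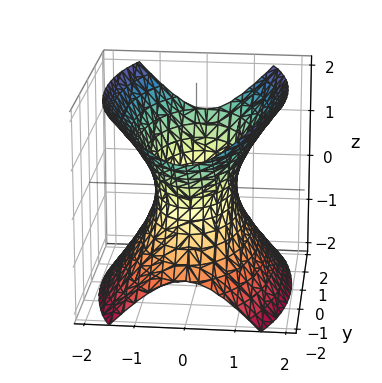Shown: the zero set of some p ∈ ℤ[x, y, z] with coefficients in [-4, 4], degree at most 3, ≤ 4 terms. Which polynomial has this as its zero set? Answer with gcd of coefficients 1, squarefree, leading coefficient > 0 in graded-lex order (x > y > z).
deg p = 2. An hourglass — one-sheet hyperboloid; a quadric.
Symmetries: the z ↦ −z reflection is a symmetry, so z appears only in even powers; the y ↦ −y reflection is a symmetry, so y appears only in even powers; mirror symmetry x ↦ −x ⇒ only even powers of x.
Checking where it meets the axes: it misses every integer gridline on the z-axis.
Putting this together gives p.

3*x^2 + y^2 - 2*z^2 - 2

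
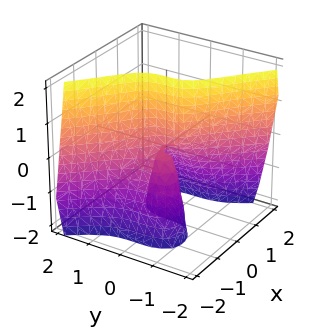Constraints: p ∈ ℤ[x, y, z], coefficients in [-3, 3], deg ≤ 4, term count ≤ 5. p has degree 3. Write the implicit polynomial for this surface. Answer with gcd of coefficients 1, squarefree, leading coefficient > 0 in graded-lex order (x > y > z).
x^3 + y^3 + x*z

1. Degree: no degree-2 surface has this shape, so deg p = 3.
2. From the axis intercepts and sections: one y-axis crossing is at y = 0; the visible z-axis segment lies entirely on the surface; it meets the x-axis at x = 0 (among the integer gridlines).
3. Assembling these constraints gives the stated polynomial.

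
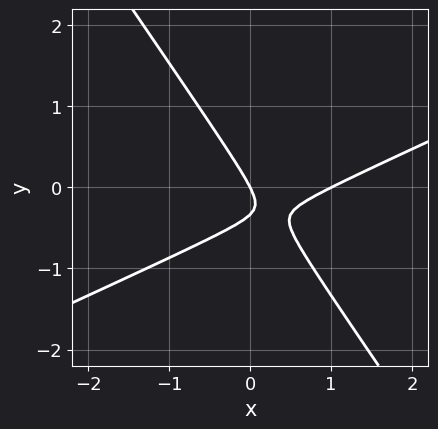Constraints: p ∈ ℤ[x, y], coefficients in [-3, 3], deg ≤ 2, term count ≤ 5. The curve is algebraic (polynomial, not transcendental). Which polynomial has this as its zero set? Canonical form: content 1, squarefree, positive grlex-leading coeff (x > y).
First, degree: no degree-1 curve has this shape, so deg p = 2.
Then, checking where it meets the axes: the x-axis gridline crossings are at x ∈ {0, 1}; it crosses the y-axis at the gridline y = 0.
Finally, solving for integer coefficients yields p as stated.

2*x^2 - 3*x*y - 3*y^2 - 2*x - y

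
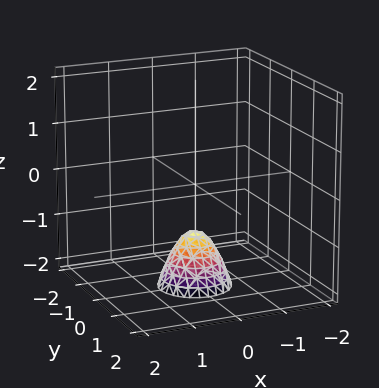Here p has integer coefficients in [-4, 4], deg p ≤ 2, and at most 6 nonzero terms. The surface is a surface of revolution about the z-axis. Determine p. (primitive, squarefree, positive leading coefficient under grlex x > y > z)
2*x^2 + 2*y^2 + z + 1

(a) deg p = 2. The shape is more complex than any degree-1 surface.
(b) Symmetries: rotational symmetry about the z-axis ⇒ p depends on x, y only through x² + y².
(c) Observable constraints: it crosses the z-axis at the gridline z = -1; a circular section at z = -2 has radius between 0 and 1; it misses every integer gridline on the y-axis; the surface avoids every integer x-axis point in the box.
(d) Solving for integer coefficients yields p as stated.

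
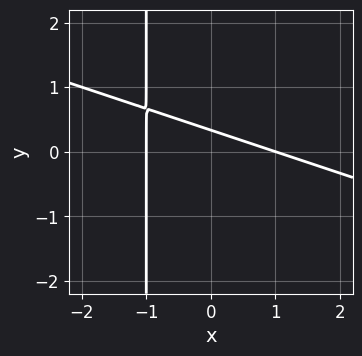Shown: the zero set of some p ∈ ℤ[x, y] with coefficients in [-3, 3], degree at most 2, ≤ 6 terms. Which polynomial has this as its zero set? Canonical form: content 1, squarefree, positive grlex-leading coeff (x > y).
1. The degree is 2 — a generic line meets the curve in up to 2 points.
2. From the visible intercepts: the x-axis gridline crossings are at x ∈ {-1, 1}.
3. Solving for integer coefficients yields p as stated.

x^2 + 3*x*y + 3*y - 1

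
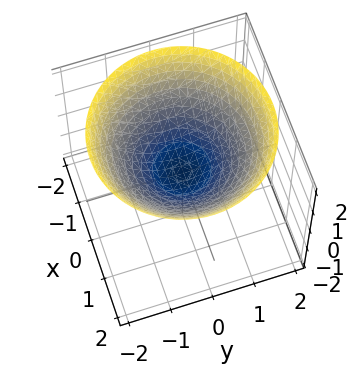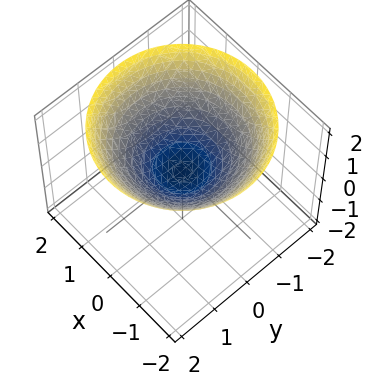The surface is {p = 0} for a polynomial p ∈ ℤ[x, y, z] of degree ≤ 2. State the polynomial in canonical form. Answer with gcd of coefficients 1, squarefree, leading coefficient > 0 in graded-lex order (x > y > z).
x^2 + y^2 - 2*z

First, degree: a paraboloid; a quadric, so deg p = 2.
Then, symmetry: the z-axis is an axis of rotation, so x and y enter only as x² + y².
Then, against the integer gridlines: it meets the y-axis at y = 0 (among the integer gridlines); a circular section at z = 1 has radius between 1 and 2; one z-axis crossing is at z = 0.
Finally, assembling these constraints gives the stated polynomial.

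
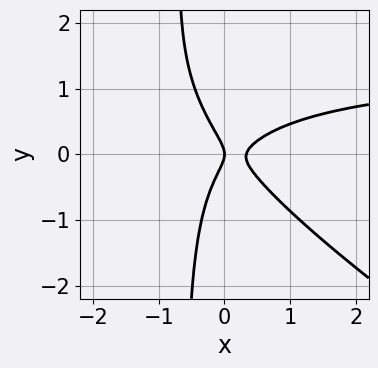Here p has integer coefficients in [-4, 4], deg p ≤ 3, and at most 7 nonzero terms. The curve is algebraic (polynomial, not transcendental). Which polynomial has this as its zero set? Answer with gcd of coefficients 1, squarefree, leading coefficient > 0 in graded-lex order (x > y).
2*x^2*y + 3*x*y^2 - 3*x^2 + 2*y^2 + x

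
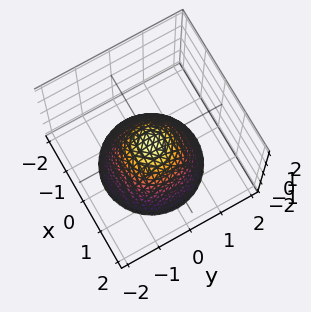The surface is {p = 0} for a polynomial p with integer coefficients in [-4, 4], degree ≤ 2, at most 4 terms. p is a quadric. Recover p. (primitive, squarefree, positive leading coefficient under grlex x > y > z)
x^2 + y^2 + z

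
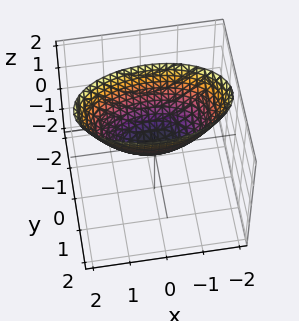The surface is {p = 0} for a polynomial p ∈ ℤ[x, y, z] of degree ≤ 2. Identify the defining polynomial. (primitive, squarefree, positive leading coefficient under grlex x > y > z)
The degree is 2 — a paraboloid; a quadric.
Symmetries: it's symmetric under x → −x, forcing even powers of x; mirror symmetry y ↦ −y ⇒ only even powers of y.
Observable constraints: it meets the x-axis at x = 0 (among the integer gridlines); it meets the y-axis at y = 0 (among the integer gridlines); it crosses the z-axis at the gridline z = 0.
Putting this together gives p.

x^2 + 3*y^2 - 2*z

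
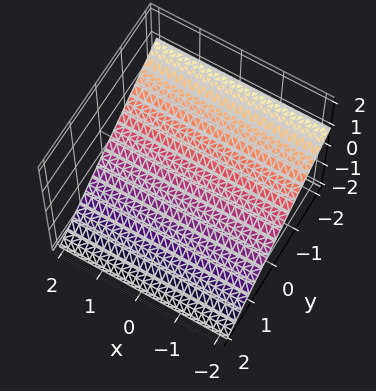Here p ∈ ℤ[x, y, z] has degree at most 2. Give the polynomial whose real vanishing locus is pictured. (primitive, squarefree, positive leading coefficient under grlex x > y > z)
2*y + 3*z + 2

First, the degree is 1 — every cross-section is a straight line — this is a plane.
Then, checking where it meets the axes: it meets the y-axis at y = -1 (among the integer gridlines); no x-intercept at any integer in the box.
Finally, assembling these constraints gives the stated polynomial.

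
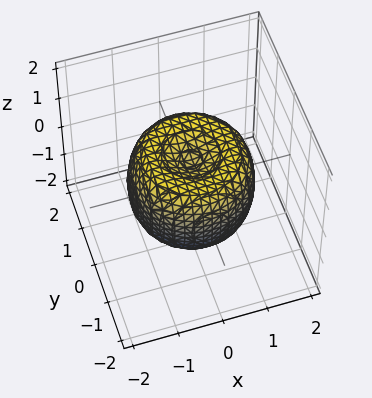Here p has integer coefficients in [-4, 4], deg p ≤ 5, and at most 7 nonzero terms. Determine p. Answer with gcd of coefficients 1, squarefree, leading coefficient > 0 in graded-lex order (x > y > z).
First, deg p = 4. The shape is more complex than any degree-3 surface.
Then, symmetry: the surface is invariant under rotation about z: p = q(x² + y², z).
Next, against the integer gridlines: a circular section at z = 1 has radius between 0 and 1.
Finally, solving for integer coefficients yields p as stated.

2*x^4 + 4*x^2*y^2 + 2*y^4 - 3*x^2 - 3*y^2 + 2*z^2 - 1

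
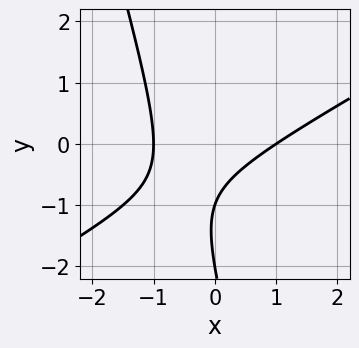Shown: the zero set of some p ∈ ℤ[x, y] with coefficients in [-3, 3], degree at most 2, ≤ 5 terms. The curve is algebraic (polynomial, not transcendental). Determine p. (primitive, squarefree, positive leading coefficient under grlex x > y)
1. Degree: the shape is more complex than any degree-1 curve, so deg p = 2.
2. From the visible intercepts: among the integer gridlines, it crosses the y-axis at y ∈ {-2, -1}; the x-axis gridline crossings are at x ∈ {-1, 1}.
3. Putting this together gives p.

2*x^2 - 3*x*y - y^2 - 3*y - 2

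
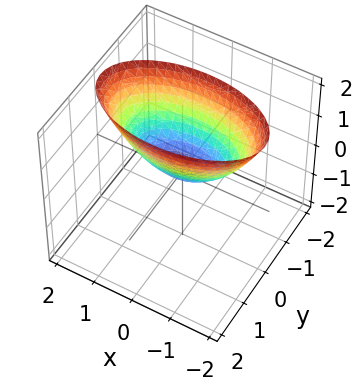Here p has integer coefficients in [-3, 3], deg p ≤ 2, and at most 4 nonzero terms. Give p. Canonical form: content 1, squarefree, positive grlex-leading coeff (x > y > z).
1. Degree: a single bowl opening along one axis; a quadric, so deg p = 2.
2. Symmetries: it's symmetric under x → −x, forcing even powers of x; it's symmetric under y → −y, forcing even powers of y.
3. Checking where it meets the axes: one x-axis crossing is at x = 0; one y-axis crossing is at y = 0; one z-axis crossing is at z = 0.
4. Fitting integer coefficients to these (and the overall shape) gives p.

x^2 + 3*y^2 - 2*z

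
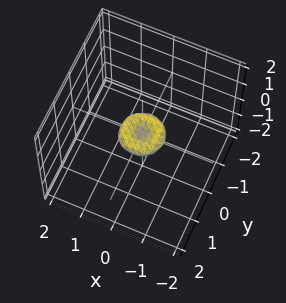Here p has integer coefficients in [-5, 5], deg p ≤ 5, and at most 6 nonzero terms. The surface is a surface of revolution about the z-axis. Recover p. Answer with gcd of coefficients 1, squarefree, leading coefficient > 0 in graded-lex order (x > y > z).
The degree is 4 — the shape is more complex than any degree-3 surface.
By symmetry, every cross-section ⟂ z is a circle, so x, y appear only via x² + y².
From the visible intercepts: a circular section at z = 0 has radius between 0 and 1; it crosses the x-axis at the gridline x = 0; it crosses the y-axis at the gridline y = 0; one z-axis crossing is at z = 0.
Fitting integer coefficients to these (and the overall shape) gives p.

2*x^4 + 4*x^2*y^2 + 2*y^4 - x^2 - y^2 + 3*z^2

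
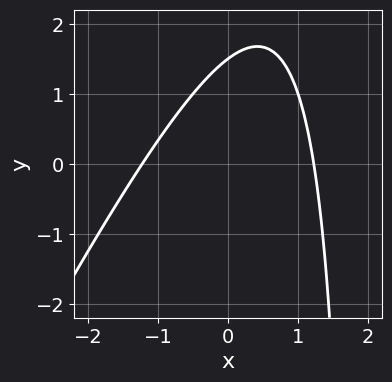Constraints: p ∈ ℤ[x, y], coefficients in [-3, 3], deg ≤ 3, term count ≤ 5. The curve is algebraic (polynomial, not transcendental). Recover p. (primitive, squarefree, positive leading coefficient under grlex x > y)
2*x^2 - x*y + 2*y - 3

(a) Degree: no degree-1 curve has this shape, so deg p = 2.
(b) Matching integer coefficients to the picture gives p.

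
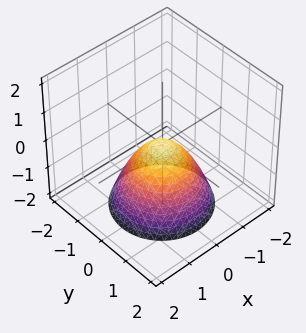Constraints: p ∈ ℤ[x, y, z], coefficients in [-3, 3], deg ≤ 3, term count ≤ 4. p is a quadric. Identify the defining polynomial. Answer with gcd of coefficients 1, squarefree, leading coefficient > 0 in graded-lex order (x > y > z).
1. Degree: a paraboloid; a quadric, so deg p = 2.
2. By symmetry, the surface is invariant under rotation about z: p = q(x² + y², z).
3. Against the integer gridlines: it crosses the x-axis at the gridline x = 0; it meets the z-axis at z = 0 (among the integer gridlines); it crosses the y-axis at the gridline y = 0; a circular section at z = -1 has radius exactly 1.
4. Fitting integer coefficients to these (and the overall shape) gives p.

x^2 + y^2 + z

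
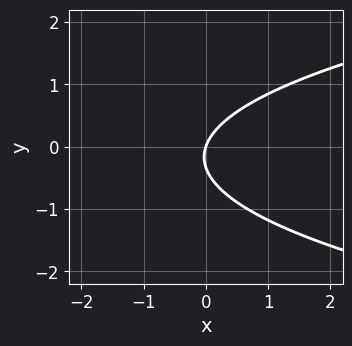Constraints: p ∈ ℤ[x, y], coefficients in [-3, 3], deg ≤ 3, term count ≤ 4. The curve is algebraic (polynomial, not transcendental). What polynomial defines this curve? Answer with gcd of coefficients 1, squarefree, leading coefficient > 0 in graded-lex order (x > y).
(a) deg p = 2. The shape is more complex than any degree-1 curve.
(b) Checking where it meets the axes: one y-axis crossing is at y = 0; one x-axis crossing is at x = 0.
(c) Putting this together gives p.

3*y^2 - 3*x + y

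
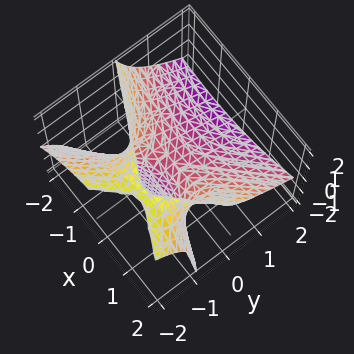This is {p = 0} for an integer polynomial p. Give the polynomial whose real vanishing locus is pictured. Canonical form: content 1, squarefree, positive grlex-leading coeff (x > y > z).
x^2 + x*y - 2*y^2 - 3*y*z - 2*z

1. deg p = 2. The shape is more complex than any degree-1 surface.
2. Observable constraints: it meets the z-axis at z = 0 (among the integer gridlines); it crosses the x-axis at the gridline x = 0; it meets the y-axis at y = 0 (among the integer gridlines).
3. Matching integer coefficients to the picture gives p.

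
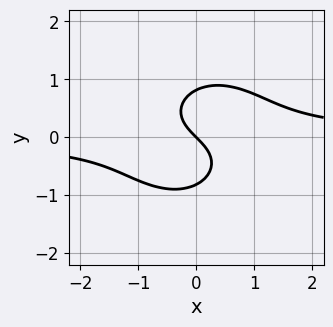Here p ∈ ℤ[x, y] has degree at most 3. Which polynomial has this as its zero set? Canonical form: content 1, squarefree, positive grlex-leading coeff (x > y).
First, degree: the shape is more complex than any degree-2 curve, so deg p = 3.
Next, checking where it meets the axes: it crosses the y-axis at the gridline y = 0; it crosses the x-axis at the gridline x = 0.
Finally, solving for integer coefficients yields p as stated.

3*x^2*y + 3*y^3 - 2*x - 2*y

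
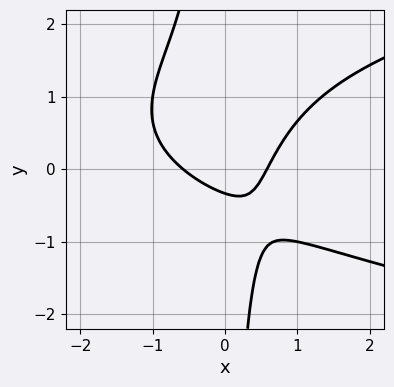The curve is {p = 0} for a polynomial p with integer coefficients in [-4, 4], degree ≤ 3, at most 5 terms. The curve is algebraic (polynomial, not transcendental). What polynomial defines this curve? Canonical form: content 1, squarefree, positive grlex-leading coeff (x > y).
deg p = 3.
Putting this together gives p.

3*x*y^2 - 3*x^2 - 2*x*y + 3*y + 1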